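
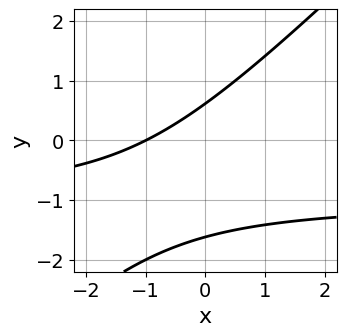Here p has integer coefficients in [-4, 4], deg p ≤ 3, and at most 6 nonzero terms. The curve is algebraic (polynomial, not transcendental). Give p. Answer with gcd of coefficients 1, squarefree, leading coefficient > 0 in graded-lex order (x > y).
deg p = 2. The shape is more complex than any degree-1 curve.
Reading off the gridlines: it crosses the x-axis at the gridline x = -1.
The integer polynomial consistent with all of this is the stated p.

x*y - y^2 + x - y + 1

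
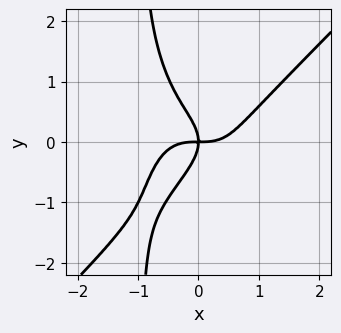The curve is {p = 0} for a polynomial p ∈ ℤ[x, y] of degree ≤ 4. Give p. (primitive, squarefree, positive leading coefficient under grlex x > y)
1. Degree: a generic line meets the curve in up to 4 points, so deg p = 4.
2. From the visible intercepts: it meets the x-axis at x = 0 (among the integer gridlines); it meets the y-axis at y = 0 (among the integer gridlines).
3. The integer polynomial consistent with all of this is the stated p.

x^4 - x*y^3 - y^3 - x*y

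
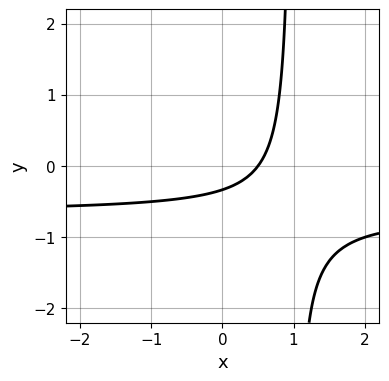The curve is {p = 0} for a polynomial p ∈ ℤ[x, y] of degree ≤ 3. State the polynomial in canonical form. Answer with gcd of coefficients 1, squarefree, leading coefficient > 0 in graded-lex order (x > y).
3*x*y + 2*x - 3*y - 1

1. deg p = 2. No degree-1 curve has this shape.
2. Putting this together gives p.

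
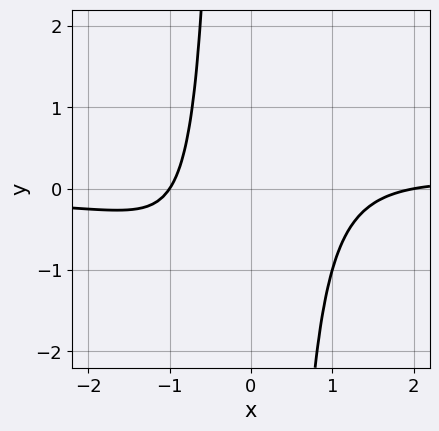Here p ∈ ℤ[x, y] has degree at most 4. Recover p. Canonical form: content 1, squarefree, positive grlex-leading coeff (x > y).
2*x^3*y - x^2 + x + 2

First, degree: the shape is more complex than any degree-3 curve, so deg p = 4.
Next, from the visible intercepts: it misses every integer gridline on the y-axis; the x-axis gridline crossings are at x ∈ {-1, 2}.
Finally, the integer polynomial consistent with all of this is the stated p.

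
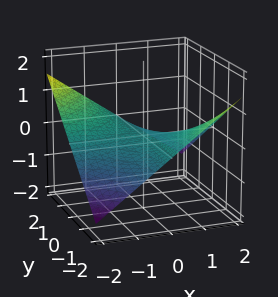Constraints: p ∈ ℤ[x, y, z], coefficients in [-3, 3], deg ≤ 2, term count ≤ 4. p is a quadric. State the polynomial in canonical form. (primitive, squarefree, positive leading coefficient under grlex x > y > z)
x*y + 3*z

First, degree: a saddle surface; a quadric, so deg p = 2.
Next, reading off the gridlines: the visible x-axis segment lies entirely on the surface; the visible y-axis segment lies entirely on the surface; it crosses the z-axis at the gridline z = 0.
Finally, together with the visible shape, these determine p as stated.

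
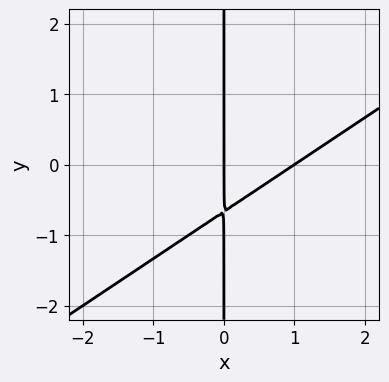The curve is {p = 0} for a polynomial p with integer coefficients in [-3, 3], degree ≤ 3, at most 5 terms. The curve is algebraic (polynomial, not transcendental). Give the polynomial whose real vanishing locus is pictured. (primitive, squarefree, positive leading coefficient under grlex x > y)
2*x^2 - 3*x*y - 2*x

First, degree: a generic line meets the curve in up to 2 points, so deg p = 2.
Next, reading off the gridlines: every point of the y-axis in the box is on the curve; the x-axis gridline crossings are at x ∈ {0, 1}.
Finally, fitting integer coefficients to these (and the overall shape) gives p.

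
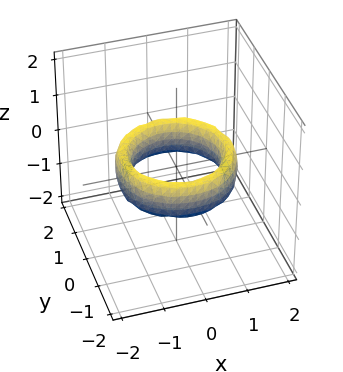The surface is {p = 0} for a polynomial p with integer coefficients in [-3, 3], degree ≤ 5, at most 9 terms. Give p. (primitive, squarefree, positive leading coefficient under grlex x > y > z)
The degree is 4 — no degree-3 surface has this shape.
Symmetry: the surface is invariant under rotation about z: p = q(x² + y², z).
Observable constraints: it misses every integer gridline on the z-axis; a circular section at z = 0 has radius exactly 1; the x-axis gridline crossings are at x ∈ {-1, 1}; the y-axis gridline crossings are at y ∈ {-1, 1}.
These observations pin down the coefficients.

x^4 + 2*x^2*y^2 + y^4 - 3*x^2 - 3*y^2 + z^2 + 2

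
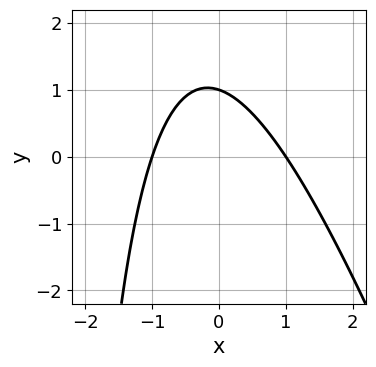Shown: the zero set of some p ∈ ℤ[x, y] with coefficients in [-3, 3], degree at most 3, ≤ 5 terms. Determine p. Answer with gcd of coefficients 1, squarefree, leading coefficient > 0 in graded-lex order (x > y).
The degree is 2 — no degree-1 curve has this shape.
From the visible intercepts: one y-axis crossing is at y = 1; among the integer gridlines, it crosses the x-axis at x ∈ {-1, 1}.
Matching integer coefficients to the picture gives p.

3*x^2 + x*y + 3*y - 3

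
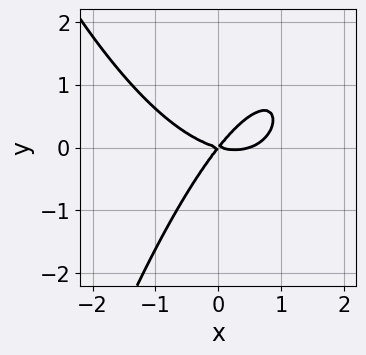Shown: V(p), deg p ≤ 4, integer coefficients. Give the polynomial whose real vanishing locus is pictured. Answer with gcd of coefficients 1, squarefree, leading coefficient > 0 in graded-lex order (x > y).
2*x^3 - x^2 - 3*x*y + 3*y^2

deg p = 3.
From the axis intercepts and sections: one y-axis crossing is at y = 0; it crosses the x-axis at the gridline x = 0.
Assembling these constraints gives the stated polynomial.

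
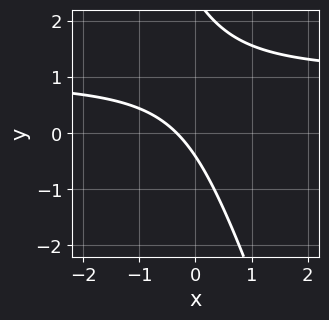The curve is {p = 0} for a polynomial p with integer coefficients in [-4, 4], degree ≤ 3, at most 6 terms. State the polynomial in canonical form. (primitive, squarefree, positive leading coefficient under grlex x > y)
(a) Degree: the shape is more complex than any degree-1 curve, so deg p = 2.
(b) Solving for integer coefficients yields p as stated.

3*x*y + y^2 - 3*x - 2*y - 1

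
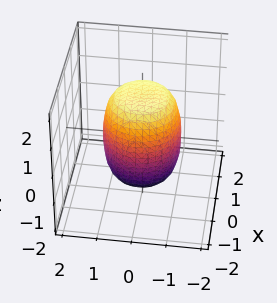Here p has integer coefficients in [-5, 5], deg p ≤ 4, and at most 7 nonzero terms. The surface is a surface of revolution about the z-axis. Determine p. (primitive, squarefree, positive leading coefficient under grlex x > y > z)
2*x^4 + 4*x^2*y^2 + 2*y^4 - x^2 - y^2 + z^2 - 2

1. Degree: a generic line meets the surface in up to 4 points, so deg p = 4.
2. Symmetries: rotational symmetry about the z-axis ⇒ p depends on x, y only through x² + y².
3. From the visible intercepts: a circular section at z = 0 has radius between 1 and 2.
4. Fitting integer coefficients to these (and the overall shape) gives p.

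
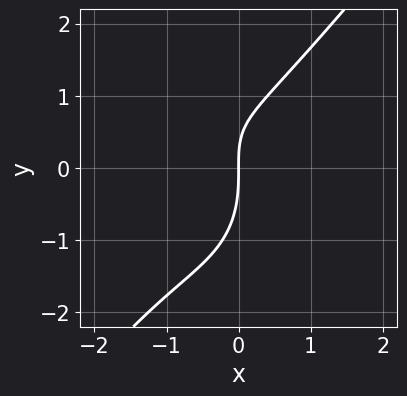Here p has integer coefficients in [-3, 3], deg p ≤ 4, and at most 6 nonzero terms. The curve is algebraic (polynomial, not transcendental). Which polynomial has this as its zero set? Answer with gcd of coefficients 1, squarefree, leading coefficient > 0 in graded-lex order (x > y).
The degree is 3 — no degree-2 curve has this shape.
Observable constraints: one x-axis crossing is at x = 0; it meets the y-axis at y = 0 (among the integer gridlines).
These observations pin down the coefficients.

2*x^3 - y^3 + 3*x^2 - 2*x*y + 3*x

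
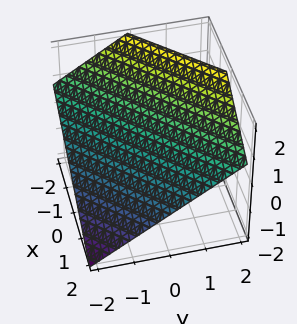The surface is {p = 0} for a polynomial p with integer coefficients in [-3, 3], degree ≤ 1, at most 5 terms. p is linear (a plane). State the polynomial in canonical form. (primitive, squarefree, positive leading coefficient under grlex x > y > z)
2*x - 2*y + 3*z - 2

1. The degree is 1 — every cross-section is a straight line — this is a plane.
2. Against the integer gridlines: one x-axis crossing is at x = 1; it meets the y-axis at y = -1 (among the integer gridlines).
3. The integer polynomial consistent with all of this is the stated p.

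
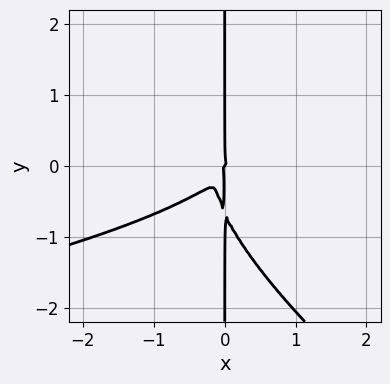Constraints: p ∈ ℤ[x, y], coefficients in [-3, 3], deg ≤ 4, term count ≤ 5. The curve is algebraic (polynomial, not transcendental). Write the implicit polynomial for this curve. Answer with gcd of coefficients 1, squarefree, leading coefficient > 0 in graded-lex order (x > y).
2*x^2*y^2 + 3*x*y^3 + 3*x^3 - 3*x^2*y + 2*x*y^2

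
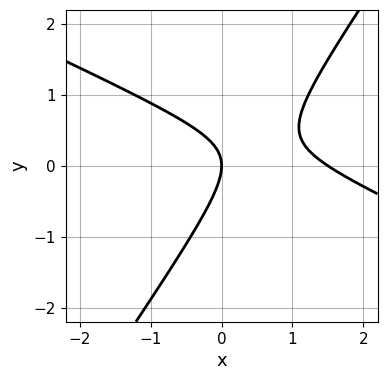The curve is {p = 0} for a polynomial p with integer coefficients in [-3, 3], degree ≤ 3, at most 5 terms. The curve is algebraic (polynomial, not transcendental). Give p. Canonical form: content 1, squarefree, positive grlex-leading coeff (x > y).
2*x^2 + 3*x*y - 3*y^2 - 3*x

(a) deg p = 2. A generic line meets the curve in up to 2 points.
(b) Against the integer gridlines: it crosses the x-axis at the gridline x = 0; one y-axis crossing is at y = 0.
(c) Solving for integer coefficients yields p as stated.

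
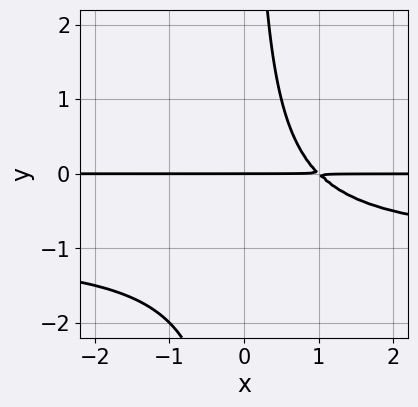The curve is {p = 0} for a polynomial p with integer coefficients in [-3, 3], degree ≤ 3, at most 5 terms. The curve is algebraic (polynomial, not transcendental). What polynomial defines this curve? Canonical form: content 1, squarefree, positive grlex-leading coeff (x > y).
First, deg p = 3. The shape is more complex than any degree-2 curve.
Then, reading off the gridlines: it meets the y-axis at y = 0 (among the integer gridlines); every point of the x-axis in the box is on the curve.
Finally, matching integer coefficients to the picture gives p.

x*y^2 + x*y - y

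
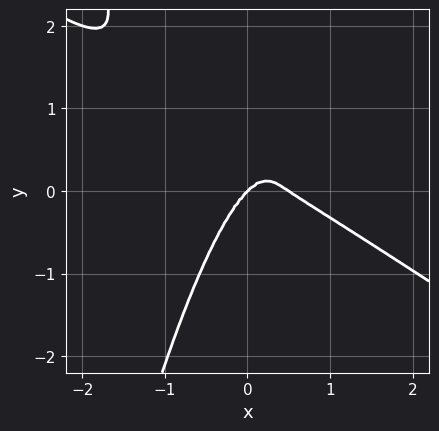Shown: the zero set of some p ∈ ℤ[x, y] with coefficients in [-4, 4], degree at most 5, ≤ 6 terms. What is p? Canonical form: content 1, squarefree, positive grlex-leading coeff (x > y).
2*x^4 + 3*x^3*y - x^3 + y^3

(a) deg p = 4. The shape is more complex than any degree-3 curve.
(b) Against the integer gridlines: it meets the x-axis at x = 0 (among the integer gridlines); it meets the y-axis at y = 0 (among the integer gridlines).
(c) Fitting integer coefficients to these (and the overall shape) gives p.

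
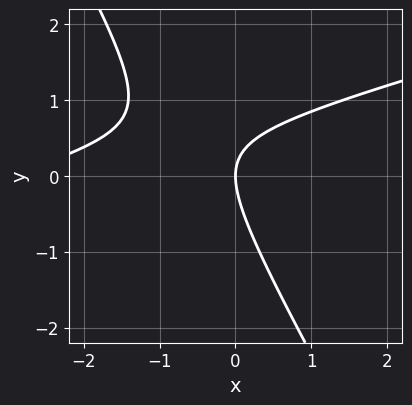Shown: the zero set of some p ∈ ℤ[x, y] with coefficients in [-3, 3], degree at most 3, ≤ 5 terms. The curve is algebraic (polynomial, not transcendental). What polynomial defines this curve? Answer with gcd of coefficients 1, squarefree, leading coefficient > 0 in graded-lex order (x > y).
1. The degree is 2 — the shape is more complex than any degree-1 curve.
2. Reading off the gridlines: one y-axis crossing is at y = 0; it crosses the x-axis at the gridline x = 0.
3. Together with the visible shape, these determine p as stated.

x^2 - 3*x*y - 2*y^2 + 3*x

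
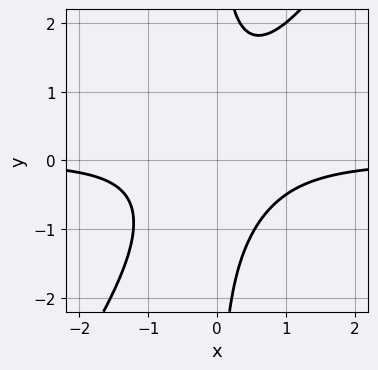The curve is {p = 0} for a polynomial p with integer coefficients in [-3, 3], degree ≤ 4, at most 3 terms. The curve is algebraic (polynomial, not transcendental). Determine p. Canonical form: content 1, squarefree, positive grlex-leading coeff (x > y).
3*x^2*y - 2*x*y^2 + 2

(a) Degree: the shape is more complex than any degree-2 curve, so deg p = 3.
(b) Observable constraints: the curve avoids every integer x-axis point in the box; it misses every integer gridline on the y-axis.
(c) Fitting integer coefficients to these (and the overall shape) gives p.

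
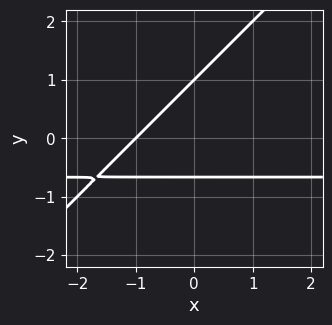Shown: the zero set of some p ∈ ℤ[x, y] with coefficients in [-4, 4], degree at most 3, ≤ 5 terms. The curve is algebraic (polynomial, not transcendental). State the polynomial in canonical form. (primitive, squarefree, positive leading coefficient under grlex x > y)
1. The degree is 2 — the shape is more complex than any degree-1 curve.
2. Checking where it meets the axes: one x-axis crossing is at x = -1; one y-axis crossing is at y = 1.
3. Together with the visible shape, these determine p as stated.

3*x*y - 3*y^2 + 2*x + y + 2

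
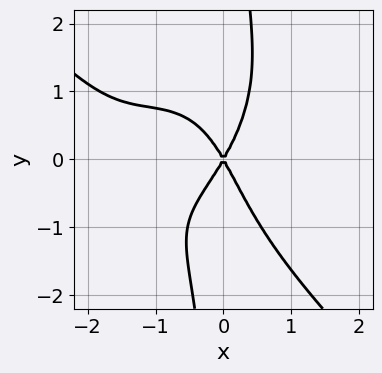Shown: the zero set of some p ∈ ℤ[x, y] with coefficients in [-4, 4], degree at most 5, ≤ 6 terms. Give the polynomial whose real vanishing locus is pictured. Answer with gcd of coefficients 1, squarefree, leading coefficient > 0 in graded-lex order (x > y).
The degree is 4 — no degree-3 curve has this shape.
Reading off the gridlines: one y-axis crossing is at y = 0; it meets the x-axis at x = 0 (among the integer gridlines).
Putting this together gives p.

x^4 + x*y^3 + 3*x^3 + 3*x^2 - y^2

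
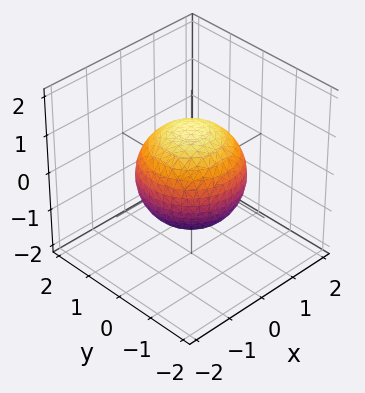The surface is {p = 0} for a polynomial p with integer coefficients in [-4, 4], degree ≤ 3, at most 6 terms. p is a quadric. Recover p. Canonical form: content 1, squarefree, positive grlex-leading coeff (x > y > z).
2*x^2 + 2*y^2 + 2*z^2 - 3

First, degree: a closed, bounded, convex surface; a quadric, so deg p = 2.
Next, symmetries: the z ↦ −z reflection is a symmetry, so z appears only in even powers; rotational symmetry about the z-axis ⇒ p depends on x, y only through x² + y².
Then, from the visible intercepts: a circular section at z = -1 has radius between 0 and 1.
Finally, putting this together gives p.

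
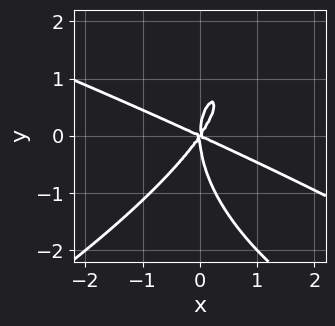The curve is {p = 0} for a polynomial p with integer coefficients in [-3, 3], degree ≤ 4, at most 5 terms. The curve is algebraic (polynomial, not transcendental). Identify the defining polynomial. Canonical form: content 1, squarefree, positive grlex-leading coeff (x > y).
(a) Degree: the shape is more complex than any degree-3 curve, so deg p = 4.
(b) Observable constraints: one y-axis crossing is at y = 0; it crosses the x-axis at the gridline x = 0.
(c) These observations pin down the coefficients.

y^4 + 2*x^3 + 3*x^2*y - 3*x*y^2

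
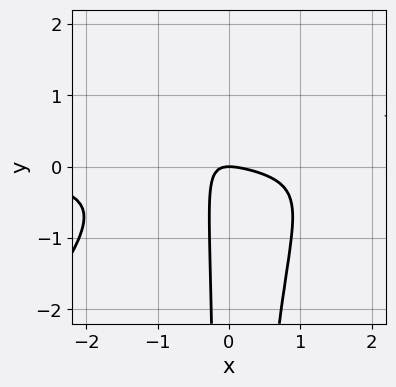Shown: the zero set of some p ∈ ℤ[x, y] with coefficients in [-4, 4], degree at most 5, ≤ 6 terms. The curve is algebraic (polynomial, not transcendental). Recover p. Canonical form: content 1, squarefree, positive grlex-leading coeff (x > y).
2*x^3*y - 2*x^2*y^2 - x^2 - 3*x*y - y

Degree: the shape is more complex than any degree-3 curve, so deg p = 4.
From the visible intercepts: it crosses the x-axis at the gridline x = 0; it meets the y-axis at y = 0 (among the integer gridlines).
The integer polynomial consistent with all of this is the stated p.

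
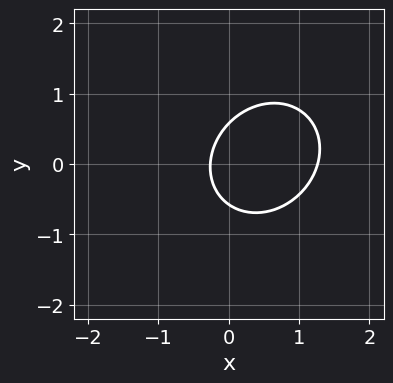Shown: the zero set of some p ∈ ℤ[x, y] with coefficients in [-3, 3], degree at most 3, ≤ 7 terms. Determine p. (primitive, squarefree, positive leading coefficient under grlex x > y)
3*x^2 - x*y + 3*y^2 - 3*x - 1

(a) The degree is 2 — no degree-1 curve has this shape.
(b) Putting this together gives p.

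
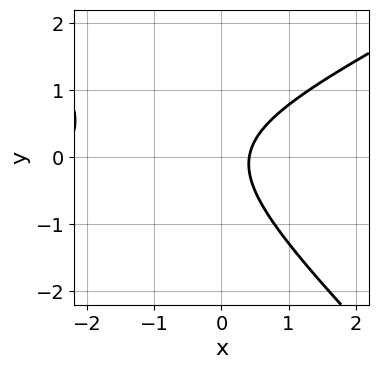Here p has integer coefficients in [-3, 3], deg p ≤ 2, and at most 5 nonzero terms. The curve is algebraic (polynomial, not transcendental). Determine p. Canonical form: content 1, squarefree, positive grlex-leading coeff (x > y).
First, deg p = 2. No degree-1 curve has this shape.
Next, from the visible intercepts: the curve avoids every integer y-axis point in the box.
Finally, the integer polynomial consistent with all of this is the stated p.

x^2 - x*y - 2*y^2 + 2*x - 1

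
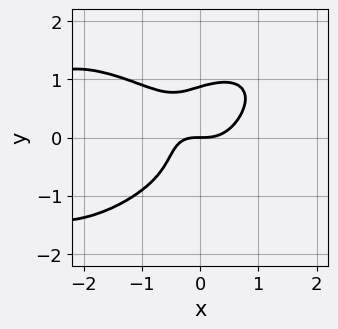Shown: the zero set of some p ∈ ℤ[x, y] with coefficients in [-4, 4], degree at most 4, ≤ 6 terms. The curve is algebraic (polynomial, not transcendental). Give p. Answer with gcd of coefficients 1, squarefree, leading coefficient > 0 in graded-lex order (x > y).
First, deg p = 4.
Next, checking where it meets the axes: it crosses the y-axis at the gridline y = 0; one x-axis crossing is at x = 0.
Finally, these observations pin down the coefficients.

x^4 + 3*y^4 + 3*x^3 - 2*x*y - 2*y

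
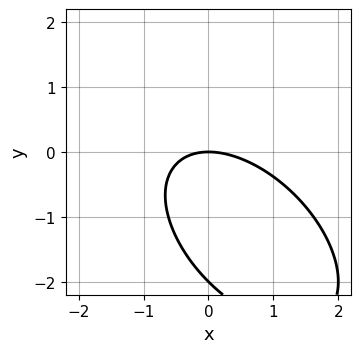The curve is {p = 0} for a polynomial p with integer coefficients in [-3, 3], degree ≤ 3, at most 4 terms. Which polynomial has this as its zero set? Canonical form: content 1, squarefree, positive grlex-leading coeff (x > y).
x^2 + x*y + y^2 + 2*y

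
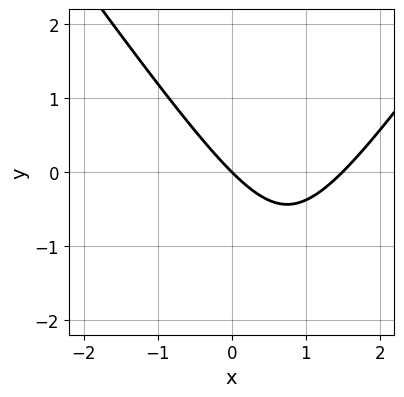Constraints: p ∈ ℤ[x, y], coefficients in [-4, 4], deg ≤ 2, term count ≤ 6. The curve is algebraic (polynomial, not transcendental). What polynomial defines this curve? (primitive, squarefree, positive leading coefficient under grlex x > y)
2*x^2 - y^2 - 3*x - 3*y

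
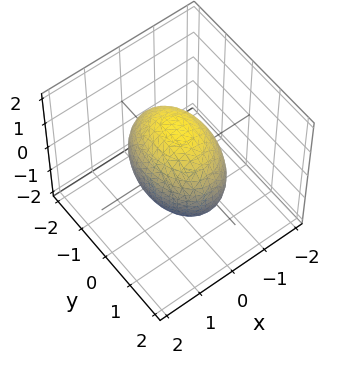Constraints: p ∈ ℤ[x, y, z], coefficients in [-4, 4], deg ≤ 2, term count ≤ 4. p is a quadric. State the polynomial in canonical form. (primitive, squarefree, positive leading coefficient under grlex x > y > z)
2*x^2 + y^2 + z^2 - 2

(a) deg p = 2. Bounded and convex; a quadric.
(b) Symmetries: the y ↦ −y reflection is a symmetry, so y appears only in even powers; it's symmetric under z → −z, forcing even powers of z; mirror symmetry x ↦ −x ⇒ only even powers of x.
(c) Reading off the gridlines: the x-axis gridline crossings are at x ∈ {-1, 1}.
(d) Together with the visible shape, these determine p as stated.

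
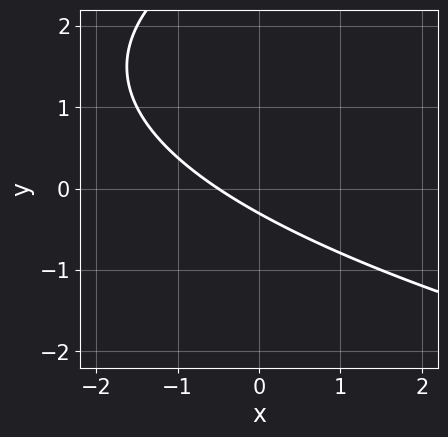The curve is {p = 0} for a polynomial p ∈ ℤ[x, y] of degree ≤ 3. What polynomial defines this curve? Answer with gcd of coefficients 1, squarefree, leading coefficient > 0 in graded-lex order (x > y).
y^2 - 2*x - 3*y - 1

First, deg p = 2. A generic line meets the curve in up to 2 points.
Finally, putting this together gives p.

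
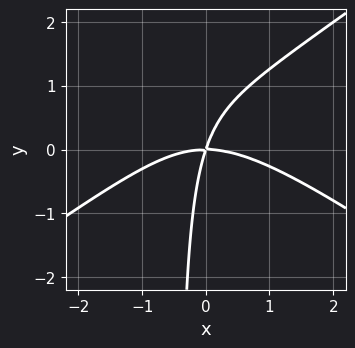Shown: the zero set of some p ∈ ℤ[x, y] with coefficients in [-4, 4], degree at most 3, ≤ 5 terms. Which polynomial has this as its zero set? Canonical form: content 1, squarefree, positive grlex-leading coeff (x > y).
The degree is 3 — the shape is more complex than any degree-2 curve.
Against the integer gridlines: it crosses the x-axis at the gridline x = 0; it crosses the y-axis at the gridline y = 0.
Matching integer coefficients to the picture gives p.

x^3 - 2*x*y^2 + 3*x*y - y^2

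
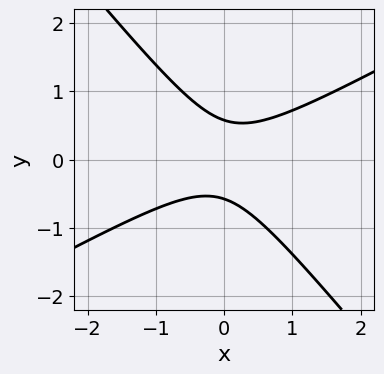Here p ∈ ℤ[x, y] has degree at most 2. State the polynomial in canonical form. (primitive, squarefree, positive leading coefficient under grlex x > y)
2*x^2 - 2*x*y - 3*y^2 + 1

(a) Degree: no degree-1 curve has this shape, so deg p = 2.
(b) Reading off the gridlines: no x-intercept at any integer in the box.
(c) Solving for integer coefficients yields p as stated.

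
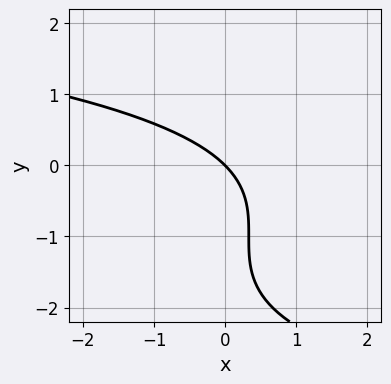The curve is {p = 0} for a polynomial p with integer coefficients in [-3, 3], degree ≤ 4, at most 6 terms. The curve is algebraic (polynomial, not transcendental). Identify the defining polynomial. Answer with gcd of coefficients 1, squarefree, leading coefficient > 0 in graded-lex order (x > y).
y^3 + 3*y^2 + 3*x + 3*y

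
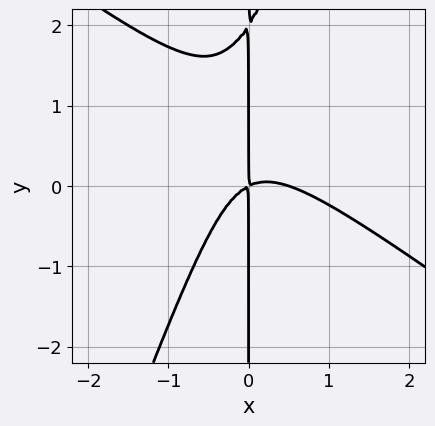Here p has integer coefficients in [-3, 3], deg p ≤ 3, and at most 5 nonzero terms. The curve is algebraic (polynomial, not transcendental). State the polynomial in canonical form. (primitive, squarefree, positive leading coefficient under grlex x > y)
2*x^3 + 2*x^2*y - x*y^2 - x^2 + 2*x*y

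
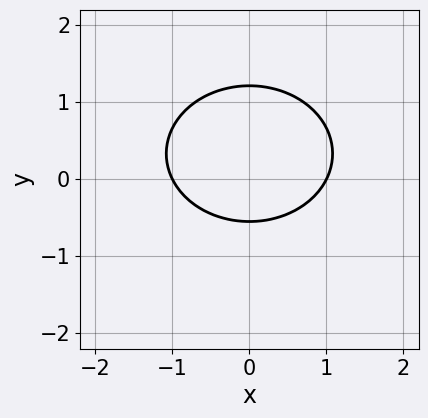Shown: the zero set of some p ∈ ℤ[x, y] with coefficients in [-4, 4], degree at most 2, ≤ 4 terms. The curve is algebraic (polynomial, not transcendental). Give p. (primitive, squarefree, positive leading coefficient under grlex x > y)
2*x^2 + 3*y^2 - 2*y - 2

1. Degree: the shape is more complex than any degree-1 curve, so deg p = 2.
2. Symmetries: the x ↦ −x reflection is a symmetry, so x appears only in even powers.
3. From the axis intercepts and sections: the x-axis gridline crossings are at x ∈ {-1, 1}.
4. Assembling these constraints gives the stated polynomial.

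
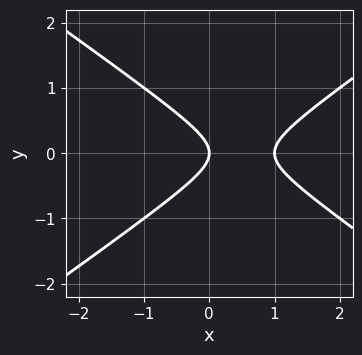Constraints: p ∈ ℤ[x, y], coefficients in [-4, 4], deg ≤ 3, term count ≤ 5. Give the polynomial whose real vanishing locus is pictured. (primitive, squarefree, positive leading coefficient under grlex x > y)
First, degree: a generic line meets the curve in up to 2 points, so deg p = 2.
Next, symmetries: the y ↦ −y reflection is a symmetry, so y appears only in even powers.
Then, reading off the gridlines: the x-axis gridline crossings are at x ∈ {0, 1}; it meets the y-axis at y = 0 (among the integer gridlines).
Finally, matching integer coefficients to the picture gives p.

x^2 - 2*y^2 - x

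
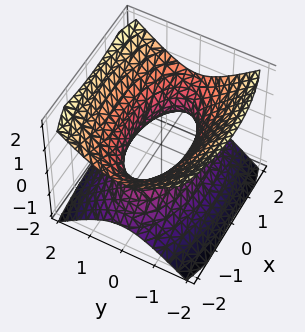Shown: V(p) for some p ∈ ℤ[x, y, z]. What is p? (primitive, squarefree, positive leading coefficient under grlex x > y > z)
1. Degree: an hourglass — one-sheet hyperboloid; a quadric, so deg p = 2.
2. Symmetries: it's symmetric under y → −y, forcing even powers of y; mirror symmetry z ↦ −z ⇒ only even powers of z; the x ↦ −x reflection is a symmetry, so x appears only in even powers.
3. Observable constraints: it misses every integer gridline on the z-axis.
4. The integer polynomial consistent with all of this is the stated p.

x^2 + 3*y^2 - 3*z^2 - 2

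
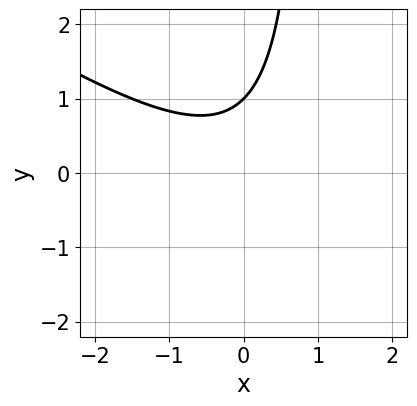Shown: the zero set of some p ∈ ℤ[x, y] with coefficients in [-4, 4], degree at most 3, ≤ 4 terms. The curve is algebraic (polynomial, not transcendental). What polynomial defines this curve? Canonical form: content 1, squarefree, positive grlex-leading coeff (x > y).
1. deg p = 2. The shape is more complex than any degree-1 curve.
2. Reading off the gridlines: one y-axis crossing is at y = 1; no x-intercept at any integer in the box.
3. Assembling these constraints gives the stated polynomial.

2*x^2 + 3*x*y - 3*y + 3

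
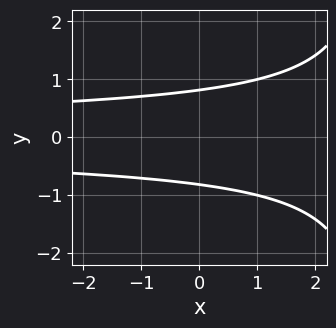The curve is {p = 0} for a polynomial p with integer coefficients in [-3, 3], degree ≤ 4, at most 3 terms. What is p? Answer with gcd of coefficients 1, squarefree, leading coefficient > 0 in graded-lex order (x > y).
deg p = 3.
Symmetries: the y ↦ −y reflection is a symmetry, so y appears only in even powers.
From the visible intercepts: it misses every integer gridline on the x-axis.
These observations pin down the coefficients.

x*y^2 - 3*y^2 + 2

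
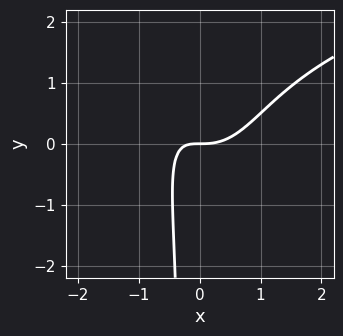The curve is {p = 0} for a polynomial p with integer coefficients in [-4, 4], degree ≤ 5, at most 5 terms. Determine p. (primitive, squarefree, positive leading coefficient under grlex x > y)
2*x^2*y^2 - 3*x^3 + 3*x*y + 2*y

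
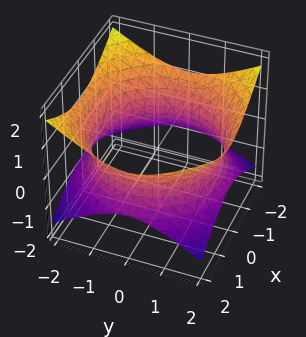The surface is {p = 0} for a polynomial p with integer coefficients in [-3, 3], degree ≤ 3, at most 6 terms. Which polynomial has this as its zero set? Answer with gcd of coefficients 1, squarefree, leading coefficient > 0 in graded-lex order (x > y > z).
x^2 + y^2 - 2*z^2 - 3

(a) The degree is 2 — a generic line meets the surface in up to 2 points.
(b) Symmetry: the z-axis is an axis of rotation, so x and y enter only as x² + y².
(c) Observable constraints: a circular section at z = 0 has radius between 1 and 2; the surface avoids every integer z-axis point in the box.
(d) Assembling these constraints gives the stated polynomial.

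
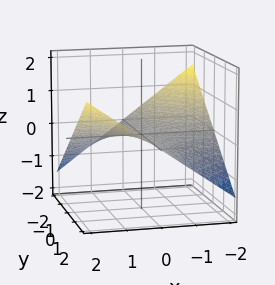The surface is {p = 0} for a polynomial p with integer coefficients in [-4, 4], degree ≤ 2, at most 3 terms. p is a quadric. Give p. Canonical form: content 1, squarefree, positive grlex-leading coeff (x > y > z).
x*y - 3*z

(a) The degree is 2 — a saddle surface; a quadric.
(b) Against the integer gridlines: every point of the y-axis in the box is on the surface; the visible x-axis segment lies entirely on the surface; it meets the z-axis at z = 0 (among the integer gridlines).
(c) Fitting integer coefficients to these (and the overall shape) gives p.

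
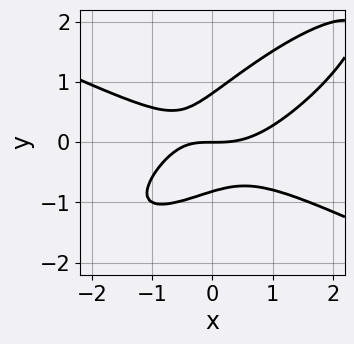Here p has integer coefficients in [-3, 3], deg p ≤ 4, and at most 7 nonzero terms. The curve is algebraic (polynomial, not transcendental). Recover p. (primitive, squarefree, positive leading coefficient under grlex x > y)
1. The degree is 3 — the shape is more complex than any degree-2 curve.
2. From the visible intercepts: one x-axis crossing is at x = 0; it crosses the y-axis at the gridline y = 0.
3. Solving for integer coefficients yields p as stated.

x^3 - 3*x*y^2 + 3*y^3 - x*y - 2*y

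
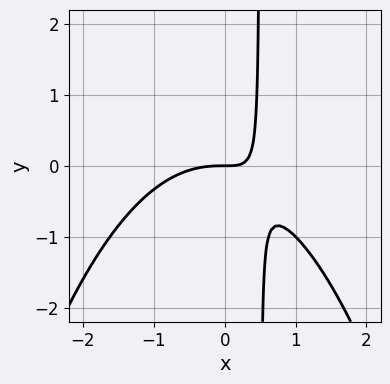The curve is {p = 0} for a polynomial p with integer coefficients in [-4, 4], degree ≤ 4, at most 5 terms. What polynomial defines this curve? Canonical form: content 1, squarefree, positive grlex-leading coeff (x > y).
x^3 + 2*x*y - y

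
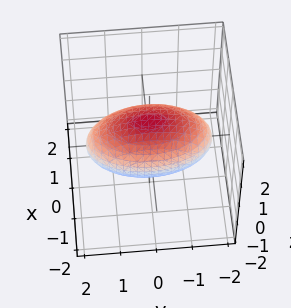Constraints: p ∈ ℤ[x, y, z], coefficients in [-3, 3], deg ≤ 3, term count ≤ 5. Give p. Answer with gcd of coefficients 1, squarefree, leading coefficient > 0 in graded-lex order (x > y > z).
3*x^2 + y^2 + 3*z^2 - 3

First, the degree is 2 — a closed, bounded, convex surface; a quadric.
Next, symmetries: the x ↦ −x reflection is a symmetry, so x appears only in even powers; the y ↦ −y reflection is a symmetry, so y appears only in even powers; it's symmetric under z → −z, forcing even powers of z.
Next, observable constraints: among the integer gridlines, it crosses the x-axis at x ∈ {-1, 1}; the z-axis gridline crossings are at z ∈ {-1, 1}.
Finally, matching integer coefficients to the picture gives p.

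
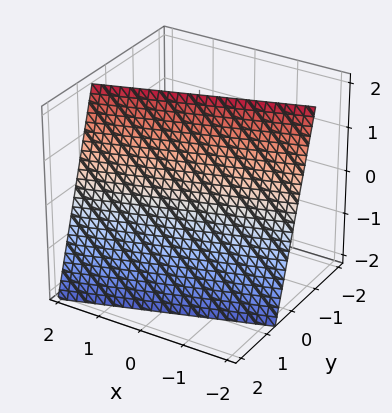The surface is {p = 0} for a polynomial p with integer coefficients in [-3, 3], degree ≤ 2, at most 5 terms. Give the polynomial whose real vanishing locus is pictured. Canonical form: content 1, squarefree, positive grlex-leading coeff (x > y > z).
x - 3*y - z + 2

First, degree: the surface is flat (a plane), so deg p = 1.
Next, against the integer gridlines: one x-axis crossing is at x = -2; one z-axis crossing is at z = 2.
Finally, assembling these constraints gives the stated polynomial.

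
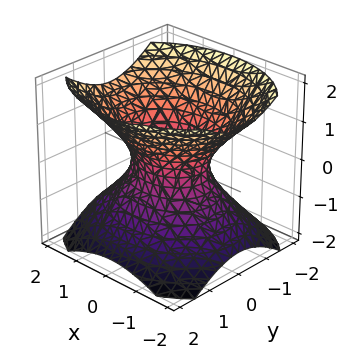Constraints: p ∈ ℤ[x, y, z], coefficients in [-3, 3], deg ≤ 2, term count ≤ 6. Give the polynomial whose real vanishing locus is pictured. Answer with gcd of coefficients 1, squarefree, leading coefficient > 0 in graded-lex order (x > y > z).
2*x^2 + 3*y^2 - 3*z^2 - 2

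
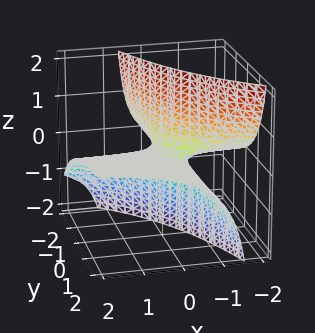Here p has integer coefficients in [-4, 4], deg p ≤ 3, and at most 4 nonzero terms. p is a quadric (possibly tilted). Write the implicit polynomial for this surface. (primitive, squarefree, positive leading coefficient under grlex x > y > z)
x*y - 3*x*z - 2*y*z - 2*z

1. deg p = 2. No degree-1 surface has this shape.
2. Against the integer gridlines: it crosses the z-axis at the gridline z = 0; every point of the x-axis in the box is on the surface; every point of the y-axis in the box is on the surface.
3. Fitting integer coefficients to these (and the overall shape) gives p.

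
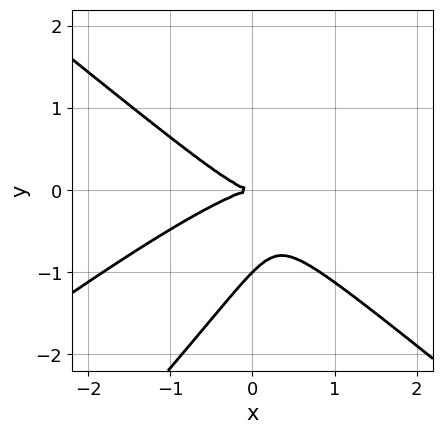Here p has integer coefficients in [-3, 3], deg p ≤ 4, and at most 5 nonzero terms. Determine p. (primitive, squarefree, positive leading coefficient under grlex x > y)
First, deg p = 3.
Next, checking where it meets the axes: it crosses the x-axis at the gridline x = 0; the y-axis gridline crossings are at y ∈ {-1, 0}.
Finally, the integer polynomial consistent with all of this is the stated p.

2*x^3 - 2*x^2*y - 3*x*y^2 + 3*y^3 + 3*y^2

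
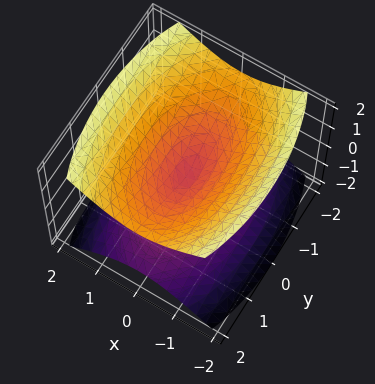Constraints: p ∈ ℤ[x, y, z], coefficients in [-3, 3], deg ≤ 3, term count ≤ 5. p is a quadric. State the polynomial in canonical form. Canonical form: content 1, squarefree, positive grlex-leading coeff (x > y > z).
3*x^2 + y^2 - 3*z^2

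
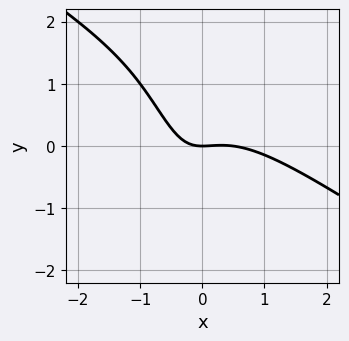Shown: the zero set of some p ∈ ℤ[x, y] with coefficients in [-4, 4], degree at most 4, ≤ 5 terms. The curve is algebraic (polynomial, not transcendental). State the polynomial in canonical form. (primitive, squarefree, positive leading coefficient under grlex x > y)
2*x^3 + 3*x^2*y - x^2 + 2*x*y + 2*y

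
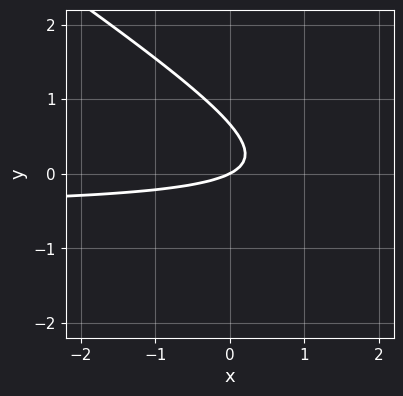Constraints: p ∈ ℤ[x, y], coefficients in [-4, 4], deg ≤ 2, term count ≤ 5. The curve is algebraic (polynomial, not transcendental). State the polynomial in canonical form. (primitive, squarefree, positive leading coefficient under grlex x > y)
2*x*y + 3*y^2 + x - 2*y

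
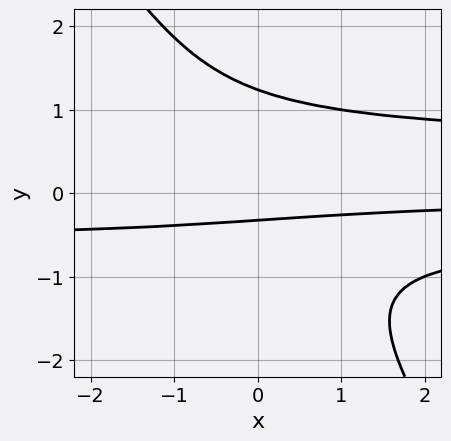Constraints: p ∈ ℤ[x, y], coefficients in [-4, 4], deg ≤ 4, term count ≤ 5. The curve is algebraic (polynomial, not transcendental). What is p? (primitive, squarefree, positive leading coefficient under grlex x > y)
3*x*y^3 + 2*y^4 - x*y - 3*y - 1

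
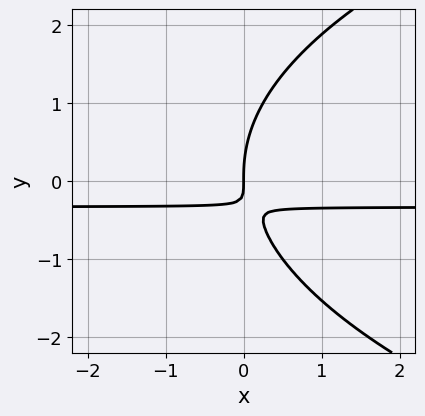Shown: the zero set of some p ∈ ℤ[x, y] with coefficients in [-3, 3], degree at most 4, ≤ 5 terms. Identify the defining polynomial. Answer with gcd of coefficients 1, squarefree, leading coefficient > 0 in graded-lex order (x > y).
y^3 - 3*x*y - x

Degree: a generic line meets the curve in up to 3 points, so deg p = 3.
From the visible intercepts: one y-axis crossing is at y = 0; it meets the x-axis at x = 0 (among the integer gridlines).
These observations pin down the coefficients.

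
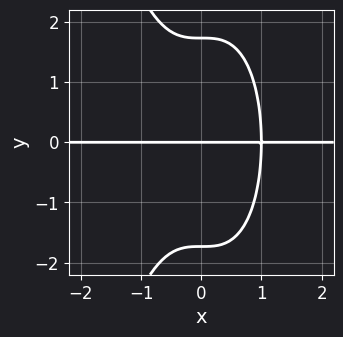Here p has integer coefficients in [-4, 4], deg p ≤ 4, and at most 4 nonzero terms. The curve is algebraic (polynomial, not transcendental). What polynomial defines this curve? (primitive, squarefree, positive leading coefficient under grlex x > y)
deg p = 4. The shape is more complex than any degree-3 curve.
Checking where it meets the axes: it meets the y-axis at y = 0 (among the integer gridlines); every point of the x-axis in the box is on the curve.
Putting this together gives p.

3*x^3*y + y^3 - 3*y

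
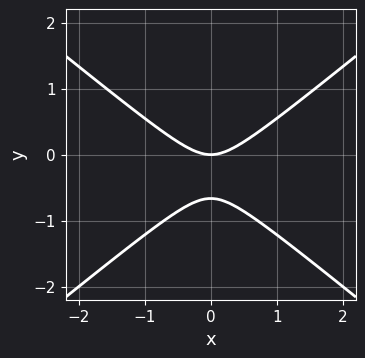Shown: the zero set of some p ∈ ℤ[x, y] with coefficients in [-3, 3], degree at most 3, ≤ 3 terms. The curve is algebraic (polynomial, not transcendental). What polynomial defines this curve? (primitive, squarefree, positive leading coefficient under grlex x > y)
2*x^2 - 3*y^2 - 2*y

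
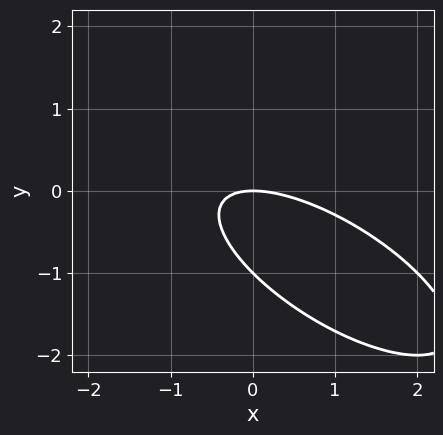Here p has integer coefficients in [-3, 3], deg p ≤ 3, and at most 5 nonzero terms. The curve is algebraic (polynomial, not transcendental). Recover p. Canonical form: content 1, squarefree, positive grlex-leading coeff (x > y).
x^2 + 2*x*y + 2*y^2 + 2*y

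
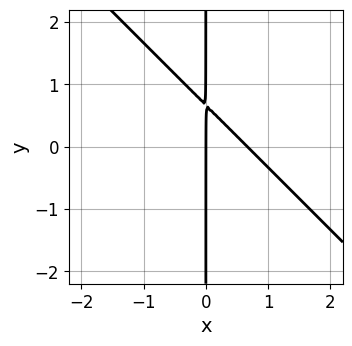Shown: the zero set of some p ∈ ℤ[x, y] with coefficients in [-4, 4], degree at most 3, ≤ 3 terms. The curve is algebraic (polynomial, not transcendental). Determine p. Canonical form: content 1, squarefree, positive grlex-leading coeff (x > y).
3*x^2 + 3*x*y - 2*x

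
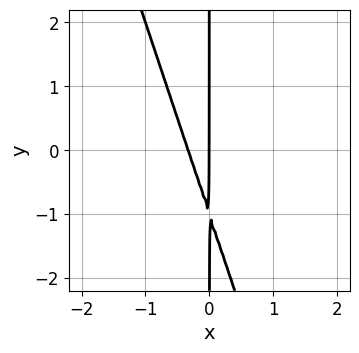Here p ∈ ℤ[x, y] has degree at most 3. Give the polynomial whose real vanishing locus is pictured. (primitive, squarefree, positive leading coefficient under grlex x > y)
1. The degree is 2 — the shape is more complex than any degree-1 curve.
2. Against the integer gridlines: every point of the y-axis in the box is on the curve; it crosses the x-axis at the gridline x = 0.
3. Assembling these constraints gives the stated polynomial.

3*x^2 + x*y + x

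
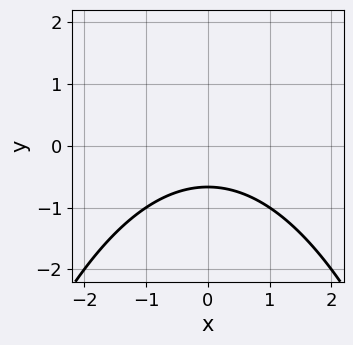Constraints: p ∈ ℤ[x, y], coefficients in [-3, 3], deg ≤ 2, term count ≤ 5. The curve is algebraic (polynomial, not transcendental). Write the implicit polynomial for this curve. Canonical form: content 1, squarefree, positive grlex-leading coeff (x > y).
The degree is 2 — a generic line meets the curve in up to 2 points.
Symmetries: it's symmetric under x → −x, forcing even powers of x.
From the axis intercepts and sections: the curve avoids every integer x-axis point in the box.
Matching integer coefficients to the picture gives p.

x^2 + 3*y + 2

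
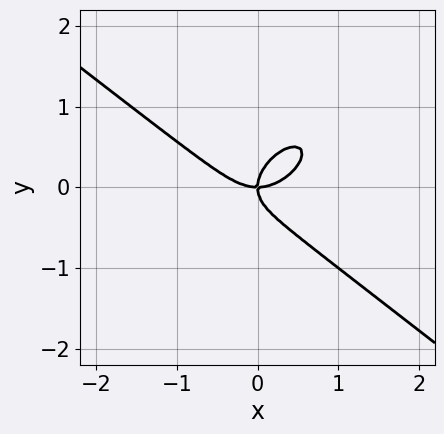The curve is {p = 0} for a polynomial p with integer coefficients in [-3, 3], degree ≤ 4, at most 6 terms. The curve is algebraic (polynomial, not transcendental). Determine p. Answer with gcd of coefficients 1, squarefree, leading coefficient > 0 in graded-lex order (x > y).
(a) The degree is 3 — no degree-2 curve has this shape.
(b) From the visible intercepts: one y-axis crossing is at y = 0; one x-axis crossing is at x = 0.
(c) Solving for integer coefficients yields p as stated.

2*x^3 - x*y^2 + 3*y^3 - 2*x*y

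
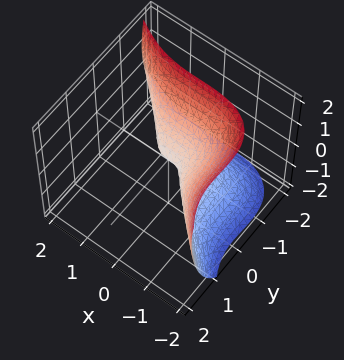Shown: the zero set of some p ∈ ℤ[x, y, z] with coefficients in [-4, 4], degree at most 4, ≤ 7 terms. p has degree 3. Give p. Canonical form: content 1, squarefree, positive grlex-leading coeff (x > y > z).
2*x^3 + 3*y^3 - 2*y^2*z + 3*z^2 + y

First, the degree is 3 — the shape is more complex than any degree-2 surface.
Next, from the visible intercepts: it crosses the z-axis at the gridline z = 0; it meets the y-axis at y = 0 (among the integer gridlines).
Finally, matching integer coefficients to the picture gives p.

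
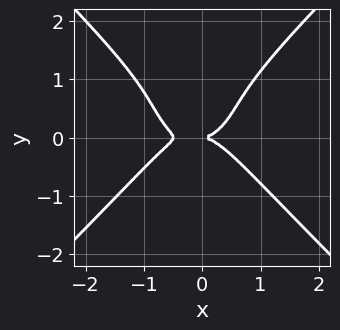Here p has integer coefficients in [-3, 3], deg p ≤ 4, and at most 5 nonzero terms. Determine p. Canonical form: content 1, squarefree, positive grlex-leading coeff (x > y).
2*x^4 - 2*y^4 + x^3 + 2*y^3 - 2*y^2

(a) deg p = 4. The shape is more complex than any degree-3 curve.
(b) Against the integer gridlines: one x-axis crossing is at x = 0; it meets the y-axis at y = 0 (among the integer gridlines).
(c) Solving for integer coefficients yields p as stated.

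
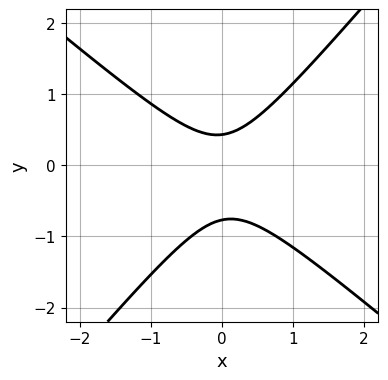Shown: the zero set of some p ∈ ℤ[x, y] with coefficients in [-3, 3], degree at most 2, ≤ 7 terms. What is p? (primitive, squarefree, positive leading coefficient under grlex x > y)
3*x^2 + x*y - 3*y^2 - y + 1

First, deg p = 2. A generic line meets the curve in up to 2 points.
Next, checking where it meets the axes: it misses every integer gridline on the x-axis.
Finally, assembling these constraints gives the stated polynomial.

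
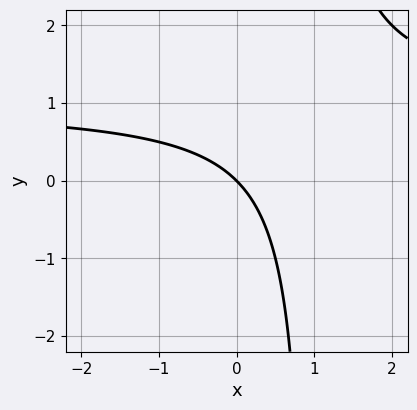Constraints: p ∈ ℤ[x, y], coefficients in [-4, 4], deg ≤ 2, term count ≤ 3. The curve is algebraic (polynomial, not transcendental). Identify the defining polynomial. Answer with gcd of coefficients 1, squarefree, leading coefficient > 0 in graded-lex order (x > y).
x*y - x - y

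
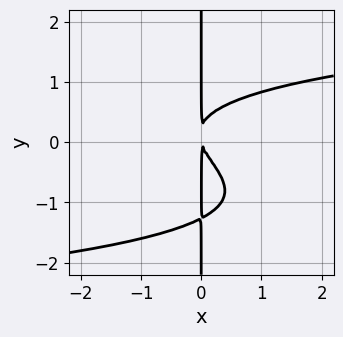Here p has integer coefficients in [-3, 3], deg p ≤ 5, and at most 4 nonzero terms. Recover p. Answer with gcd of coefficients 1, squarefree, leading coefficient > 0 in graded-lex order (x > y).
3*x*y^3 + 3*x*y^2 - 3*x^2 - x*y

deg p = 4. No degree-3 curve has this shape.
Checking where it meets the axes: the visible y-axis segment lies entirely on the curve.
Solving for integer coefficients yields p as stated.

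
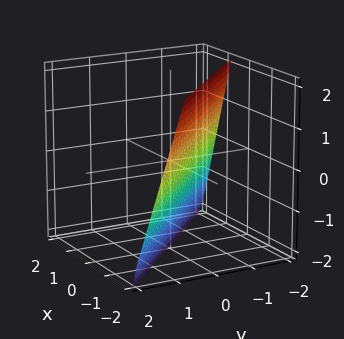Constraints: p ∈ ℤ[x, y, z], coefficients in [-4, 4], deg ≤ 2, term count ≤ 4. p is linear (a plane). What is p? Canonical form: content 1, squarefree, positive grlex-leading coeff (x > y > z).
3*x + 3*y + z + 2

Degree: every cross-section is a straight line — this is a plane, so deg p = 1.
Against the integer gridlines: it meets the z-axis at z = -2 (among the integer gridlines).
Matching integer coefficients to the picture gives p.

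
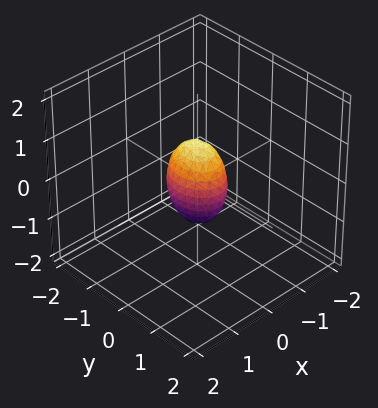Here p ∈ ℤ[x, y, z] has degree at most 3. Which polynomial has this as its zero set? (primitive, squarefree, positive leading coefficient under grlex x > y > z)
3*x^2 + 2*y^2 + z^2 - 1

First, deg p = 2. A closed, bounded, convex surface; a quadric.
Next, symmetries: mirror symmetry y ↦ −y ⇒ only even powers of y; the x ↦ −x reflection is a symmetry, so x appears only in even powers; mirror symmetry z ↦ −z ⇒ only even powers of z.
Next, checking where it meets the axes: the z-axis gridline crossings are at z ∈ {-1, 1}.
Finally, matching integer coefficients to the picture gives p.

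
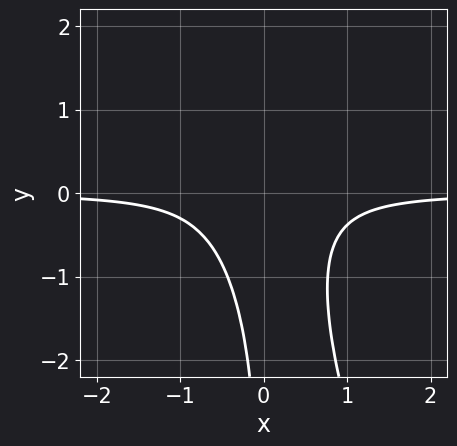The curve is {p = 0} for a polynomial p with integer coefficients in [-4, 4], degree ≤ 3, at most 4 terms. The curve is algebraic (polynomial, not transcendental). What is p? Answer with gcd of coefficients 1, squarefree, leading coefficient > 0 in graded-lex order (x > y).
3*x^2*y + x*y^2 + 1

1. deg p = 3. The shape is more complex than any degree-2 curve.
2. From the axis intercepts and sections: the curve avoids every integer y-axis point in the box; it misses every integer gridline on the x-axis.
3. Together with the visible shape, these determine p as stated.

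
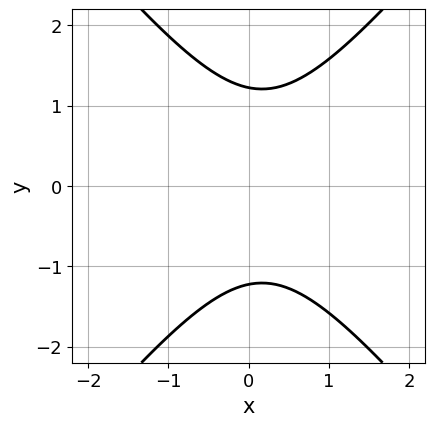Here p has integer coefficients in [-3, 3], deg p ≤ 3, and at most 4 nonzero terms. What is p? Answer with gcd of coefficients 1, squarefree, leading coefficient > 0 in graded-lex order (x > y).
3*x^2 - 2*y^2 - x + 3

First, degree: a generic line meets the curve in up to 2 points, so deg p = 2.
Then, symmetries: mirror symmetry y ↦ −y ⇒ only even powers of y.
Then, against the integer gridlines: the curve avoids every integer x-axis point in the box.
Finally, putting this together gives p.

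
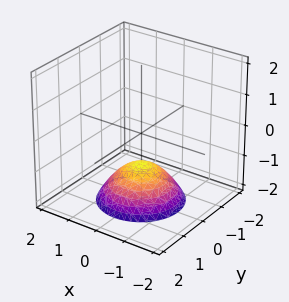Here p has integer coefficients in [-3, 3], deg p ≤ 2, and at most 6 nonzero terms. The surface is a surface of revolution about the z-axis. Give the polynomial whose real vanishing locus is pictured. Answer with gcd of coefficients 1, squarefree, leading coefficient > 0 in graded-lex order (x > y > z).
Degree: no degree-1 surface has this shape, so deg p = 2.
Symmetry: every cross-section ⟂ z is a circle, so x, y appear only via x² + y².
Reading off the gridlines: a circular section at z = -2 has radius between 1 and 2; no y-intercept at any integer in the box; no x-intercept at any integer in the box; it crosses the z-axis at the gridline z = -1.
Solving for integer coefficients yields p as stated.

2*x^2 + 2*y^2 + 3*z + 3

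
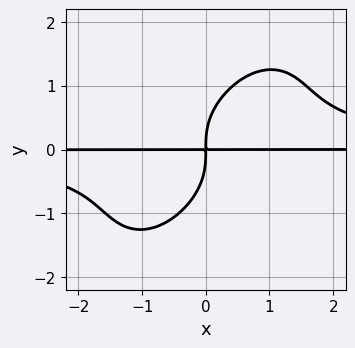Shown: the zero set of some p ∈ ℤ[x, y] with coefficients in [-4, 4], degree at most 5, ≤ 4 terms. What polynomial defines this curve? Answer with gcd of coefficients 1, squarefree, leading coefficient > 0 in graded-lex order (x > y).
3*x^2*y^2 - 3*x*y^3 + 2*y^4 - 3*x*y

First, the degree is 4 — the shape is more complex than any degree-3 curve.
Next, reading off the gridlines: every point of the x-axis in the box is on the curve.
Finally, these observations pin down the coefficients.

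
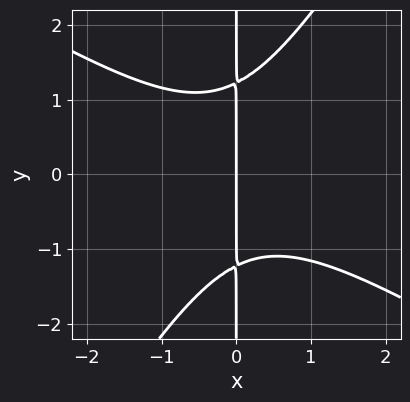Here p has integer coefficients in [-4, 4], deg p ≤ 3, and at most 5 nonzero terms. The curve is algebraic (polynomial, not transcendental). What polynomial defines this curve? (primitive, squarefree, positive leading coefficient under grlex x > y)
(a) Degree: no degree-2 curve has this shape, so deg p = 3.
(b) From the visible intercepts: one x-axis crossing is at x = 0; the visible y-axis segment lies entirely on the curve.
(c) Putting this together gives p.

2*x^3 + 2*x^2*y - 2*x*y^2 + 3*x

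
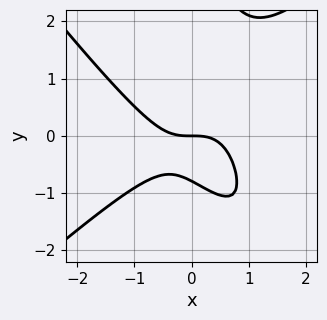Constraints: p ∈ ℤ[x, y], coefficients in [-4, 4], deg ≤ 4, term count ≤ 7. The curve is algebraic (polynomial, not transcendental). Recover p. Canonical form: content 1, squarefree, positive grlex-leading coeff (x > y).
3*x^3 - 3*x*y^2 - y^3 + 3*y^2 + 3*y

deg p = 3.
Reading off the gridlines: it meets the x-axis at x = 0 (among the integer gridlines); it crosses the y-axis at the gridline y = 0.
Solving for integer coefficients yields p as stated.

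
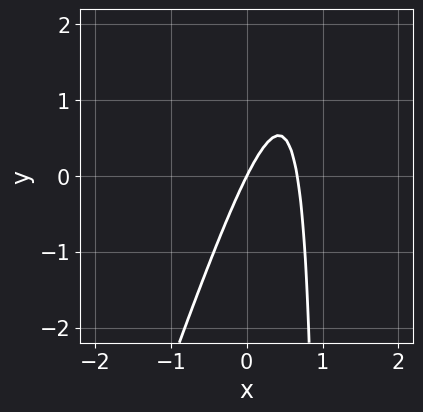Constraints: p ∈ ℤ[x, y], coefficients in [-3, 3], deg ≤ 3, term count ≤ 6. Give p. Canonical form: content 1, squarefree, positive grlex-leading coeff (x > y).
3*x^2 - x*y - 2*x + y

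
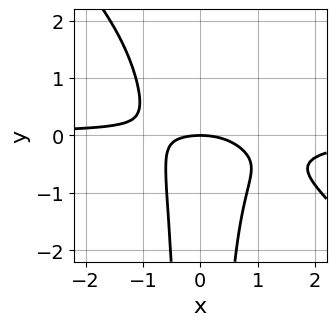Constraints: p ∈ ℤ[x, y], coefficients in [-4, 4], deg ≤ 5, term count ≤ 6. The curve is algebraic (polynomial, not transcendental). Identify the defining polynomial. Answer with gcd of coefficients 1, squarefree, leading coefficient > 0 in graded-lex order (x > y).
3*x^3*y + 3*x^2*y^2 - 3*x^2*y + x^2 + 3*y

Degree: a generic line meets the curve in up to 4 points, so deg p = 4.
From the axis intercepts and sections: one y-axis crossing is at y = 0; one x-axis crossing is at x = 0.
Fitting integer coefficients to these (and the overall shape) gives p.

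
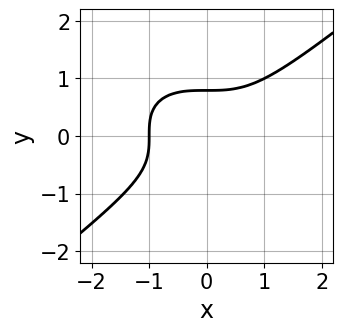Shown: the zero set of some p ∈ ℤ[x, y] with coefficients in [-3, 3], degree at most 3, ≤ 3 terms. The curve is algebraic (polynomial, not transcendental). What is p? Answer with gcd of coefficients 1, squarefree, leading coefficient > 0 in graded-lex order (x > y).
1. Degree: no degree-2 curve has this shape, so deg p = 3.
2. Reading off the gridlines: one x-axis crossing is at x = -1.
3. Putting this together gives p.

x^3 - 2*y^3 + 1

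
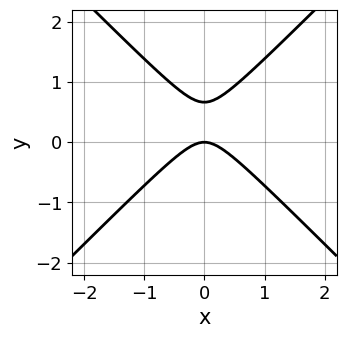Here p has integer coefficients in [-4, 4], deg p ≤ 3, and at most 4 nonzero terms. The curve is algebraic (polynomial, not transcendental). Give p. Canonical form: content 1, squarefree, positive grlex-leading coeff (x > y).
Degree: no degree-1 curve has this shape, so deg p = 2.
Symmetries: the x ↦ −x reflection is a symmetry, so x appears only in even powers.
From the visible intercepts: one y-axis crossing is at y = 0; it meets the x-axis at x = 0 (among the integer gridlines).
Solving for integer coefficients yields p as stated.

3*x^2 - 3*y^2 + 2*y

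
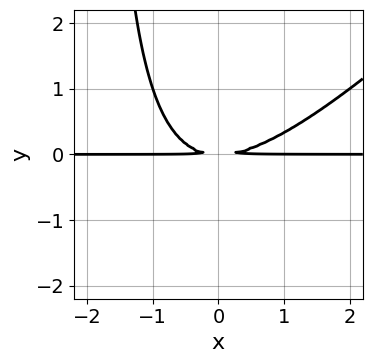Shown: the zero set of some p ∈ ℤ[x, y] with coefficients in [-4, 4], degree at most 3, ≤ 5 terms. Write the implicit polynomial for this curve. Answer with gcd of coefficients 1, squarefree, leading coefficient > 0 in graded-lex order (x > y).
x^2*y - x*y^2 - 2*y^2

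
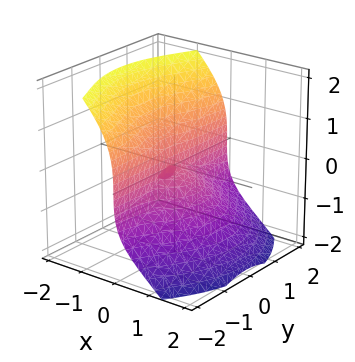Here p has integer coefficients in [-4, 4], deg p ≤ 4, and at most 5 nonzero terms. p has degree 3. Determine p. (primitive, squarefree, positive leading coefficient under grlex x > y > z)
3*x^3 + 3*x*y^2 + 2*z^3 + 2*x*z

(a) I count 2 distinct pieces. Treating them together as one polynomial.
(b) Degree: no degree-2 surface has this shape, so deg p = 3.
(c) Observable constraints: it meets the x-axis at x = 0 (among the integer gridlines); the visible y-axis segment lies entirely on the surface.
(d) These observations pin down the coefficients.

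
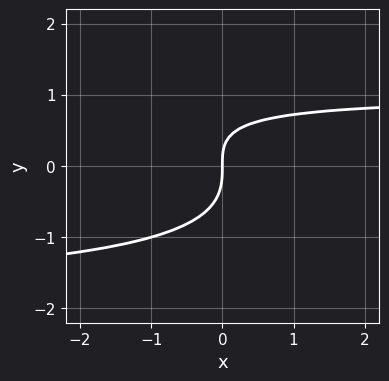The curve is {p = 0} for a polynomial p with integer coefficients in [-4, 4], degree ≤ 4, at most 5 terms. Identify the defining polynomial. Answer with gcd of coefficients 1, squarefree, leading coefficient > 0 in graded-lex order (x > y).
(a) deg p = 3. No degree-2 curve has this shape.
(b) Observable constraints: it meets the x-axis at x = 0 (among the integer gridlines); it meets the y-axis at y = 0 (among the integer gridlines).
(c) Fitting integer coefficients to these (and the overall shape) gives p.

x*y^2 + 2*y^3 + x*y - 2*x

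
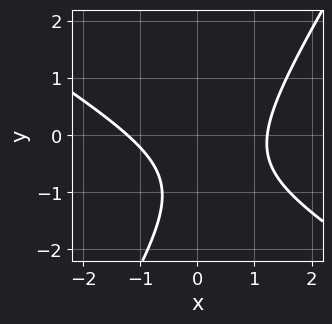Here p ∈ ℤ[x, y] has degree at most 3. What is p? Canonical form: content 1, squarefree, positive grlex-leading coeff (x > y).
2*x^2 + 2*x*y - 2*y^2 - 3*y - 3

1. The degree is 2 — a generic line meets the curve in up to 2 points.
2. From the visible intercepts: the curve avoids every integer y-axis point in the box.
3. Solving for integer coefficients yields p as stated.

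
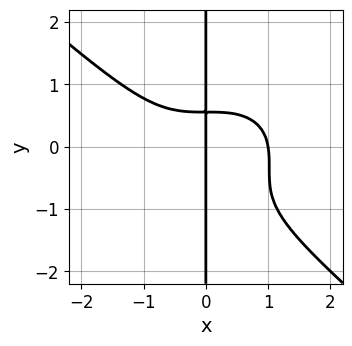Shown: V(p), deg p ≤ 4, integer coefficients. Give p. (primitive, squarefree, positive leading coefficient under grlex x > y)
First, degree: the shape is more complex than any degree-3 curve, so deg p = 4.
Next, observable constraints: the x-axis gridline crossings are at x ∈ {0, 1}; the visible y-axis segment lies entirely on the curve.
Finally, these observations pin down the coefficients.

2*x^4 + 3*x*y^3 + 3*x*y^2 + x*y - 2*x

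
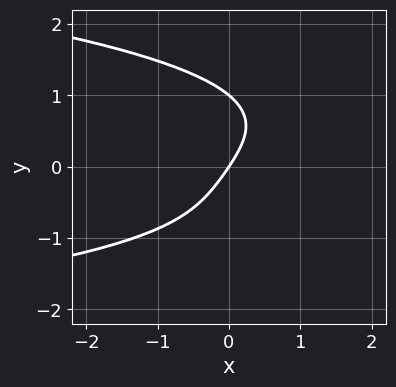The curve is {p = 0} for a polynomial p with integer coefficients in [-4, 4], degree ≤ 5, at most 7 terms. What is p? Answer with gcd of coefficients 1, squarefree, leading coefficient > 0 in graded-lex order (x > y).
2*y^4 + x*y^2 + x*y + 3*x - 2*y

deg p = 4. The shape is more complex than any degree-3 curve.
Observable constraints: it crosses the x-axis at the gridline x = 0; the y-axis gridline crossings are at y ∈ {0, 1}.
Together with the visible shape, these determine p as stated.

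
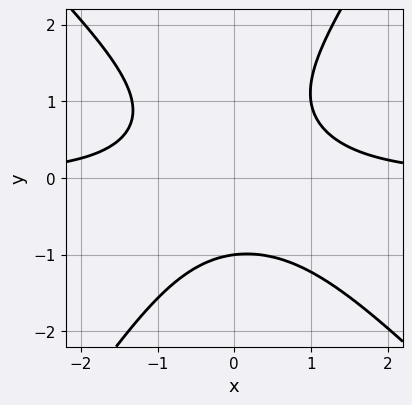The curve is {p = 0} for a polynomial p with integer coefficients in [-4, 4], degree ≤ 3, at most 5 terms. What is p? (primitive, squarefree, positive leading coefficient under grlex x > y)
3*x^2*y + x*y^2 - 2*y^3 + y^2 - 3

First, degree: the shape is more complex than any degree-2 curve, so deg p = 3.
Then, against the integer gridlines: no x-intercept at any integer in the box; it crosses the y-axis at the gridline y = -1.
Finally, the integer polynomial consistent with all of this is the stated p.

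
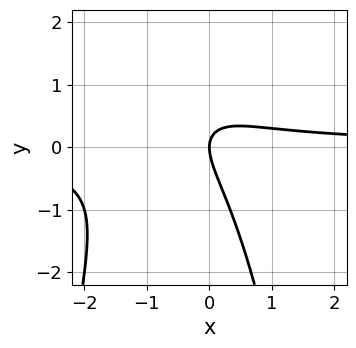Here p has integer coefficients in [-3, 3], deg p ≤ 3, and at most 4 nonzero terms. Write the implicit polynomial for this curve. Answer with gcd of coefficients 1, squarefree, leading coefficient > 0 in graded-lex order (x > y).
First, the degree is 3 — a generic line meets the curve in up to 3 points.
Next, observable constraints: it meets the y-axis at y = 0 (among the integer gridlines); it crosses the x-axis at the gridline x = 0.
Finally, together with the visible shape, these determine p as stated.

3*x^2*y + 3*x*y + 2*y^2 - 2*x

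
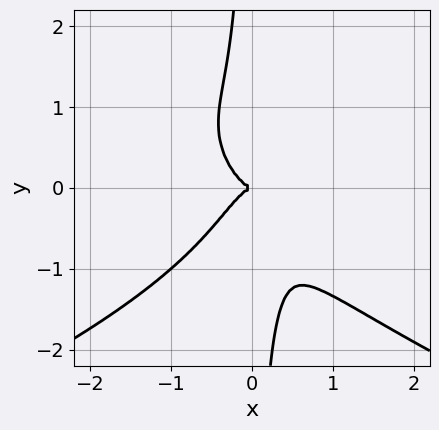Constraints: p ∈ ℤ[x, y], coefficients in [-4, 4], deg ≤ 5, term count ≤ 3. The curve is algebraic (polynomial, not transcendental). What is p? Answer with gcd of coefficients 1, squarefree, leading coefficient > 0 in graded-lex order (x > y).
1. The degree is 4 — a generic line meets the curve in up to 4 points.
2. Checking where it meets the axes: it meets the x-axis at x = 0 (among the integer gridlines); one y-axis crossing is at y = 0.
3. Fitting integer coefficients to these (and the overall shape) gives p.

2*x*y^3 + 3*x^3 + y^2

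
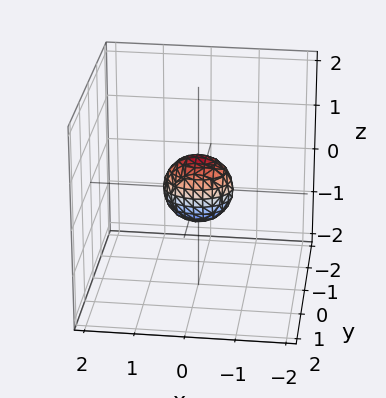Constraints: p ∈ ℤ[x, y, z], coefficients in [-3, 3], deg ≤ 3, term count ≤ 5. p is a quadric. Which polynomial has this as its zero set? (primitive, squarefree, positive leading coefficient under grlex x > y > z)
2*x^2 + 3*y^2 + 2*z^2 - 1

deg p = 2.
Symmetries: the x ↦ −x reflection is a symmetry, so x appears only in even powers; the y ↦ −y reflection is a symmetry, so y appears only in even powers; the z ↦ −z reflection is a symmetry, so z appears only in even powers.
Assembling these constraints gives the stated polynomial.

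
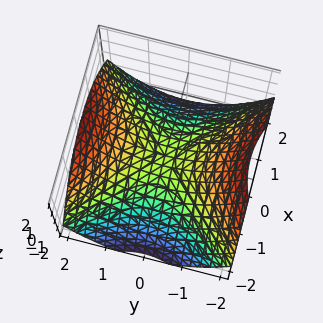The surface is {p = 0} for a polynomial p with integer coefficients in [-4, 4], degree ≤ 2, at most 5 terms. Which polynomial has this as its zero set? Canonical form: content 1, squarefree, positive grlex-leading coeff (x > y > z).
x^2 - y^2 + 2*z

First, deg p = 2.
Next, symmetries: it's symmetric under y → −y, forcing even powers of y; the x ↦ −x reflection is a symmetry, so x appears only in even powers.
Next, checking where it meets the axes: it meets the x-axis at x = 0 (among the integer gridlines); one z-axis crossing is at z = 0.
Finally, fitting integer coefficients to these (and the overall shape) gives p.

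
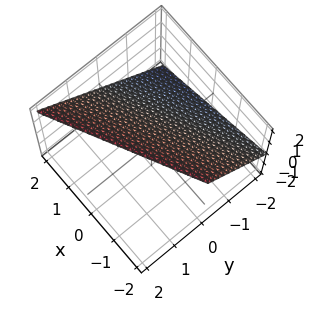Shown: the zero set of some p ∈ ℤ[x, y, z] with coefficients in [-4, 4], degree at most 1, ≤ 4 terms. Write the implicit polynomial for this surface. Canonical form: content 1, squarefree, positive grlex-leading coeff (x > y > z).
x - 2*y + 2*z - 2

Degree: the surface is flat (a plane), so deg p = 1.
Against the integer gridlines: one z-axis crossing is at z = 1; it crosses the y-axis at the gridline y = -1; one x-axis crossing is at x = 2.
Fitting integer coefficients to these (and the overall shape) gives p.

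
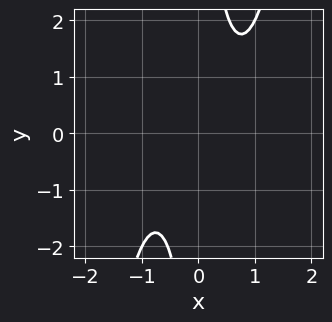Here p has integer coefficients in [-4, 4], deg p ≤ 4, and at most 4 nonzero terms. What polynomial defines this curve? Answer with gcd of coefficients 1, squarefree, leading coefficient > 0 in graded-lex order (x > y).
x^4 - x*y + 1

Degree: the shape is more complex than any degree-3 curve, so deg p = 4.
Reading off the gridlines: it misses every integer gridline on the x-axis; no y-intercept at any integer in the box.
These observations pin down the coefficients.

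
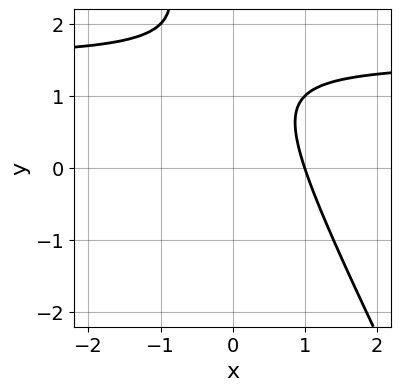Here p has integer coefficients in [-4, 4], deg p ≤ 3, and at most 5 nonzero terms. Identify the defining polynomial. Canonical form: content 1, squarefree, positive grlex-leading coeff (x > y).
2*x*y + y^2 - 3*x - 3*y + 3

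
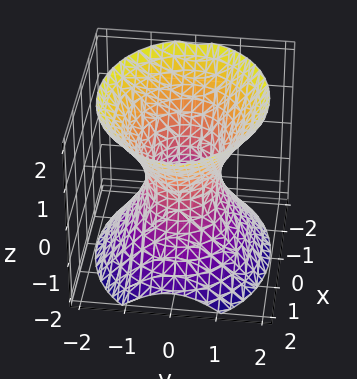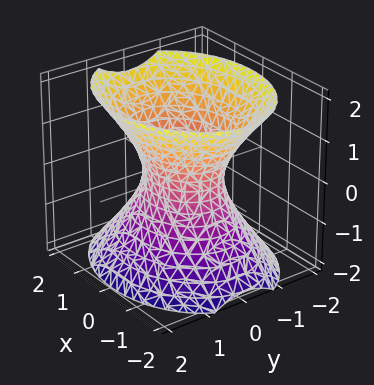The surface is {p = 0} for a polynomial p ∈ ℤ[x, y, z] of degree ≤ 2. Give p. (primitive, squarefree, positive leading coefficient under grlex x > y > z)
2*x^2 + 3*y^2 - 2*z^2 - 2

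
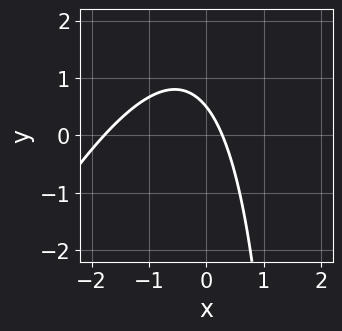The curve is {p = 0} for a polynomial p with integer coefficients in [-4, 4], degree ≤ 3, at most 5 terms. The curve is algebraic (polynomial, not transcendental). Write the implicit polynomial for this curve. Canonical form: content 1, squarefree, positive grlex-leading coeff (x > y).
2*x^2 - x*y + 3*x + 2*y - 1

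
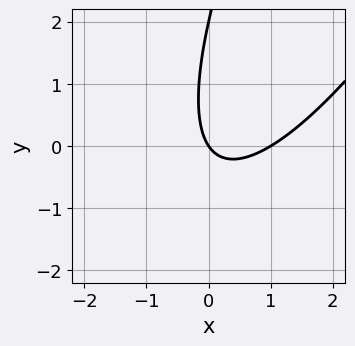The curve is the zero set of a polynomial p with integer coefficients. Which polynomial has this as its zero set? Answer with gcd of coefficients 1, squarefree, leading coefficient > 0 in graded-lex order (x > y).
3*x^2 - 3*x*y + y^2 - 3*x - 2*y

First, deg p = 2. The shape is more complex than any degree-1 curve.
Then, checking where it meets the axes: among the integer gridlines, it crosses the y-axis at y ∈ {0, 2}; the x-axis gridline crossings are at x ∈ {0, 1}.
Finally, the integer polynomial consistent with all of this is the stated p.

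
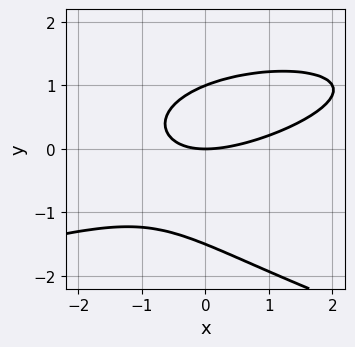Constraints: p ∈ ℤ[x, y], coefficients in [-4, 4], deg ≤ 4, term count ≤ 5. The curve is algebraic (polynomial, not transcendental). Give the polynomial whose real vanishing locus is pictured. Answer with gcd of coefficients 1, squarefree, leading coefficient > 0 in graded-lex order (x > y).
2*y^3 + x^2 - 2*x*y + y^2 - 3*y

The degree is 3 — the shape is more complex than any degree-2 curve.
From the axis intercepts and sections: among the integer gridlines, it crosses the y-axis at y ∈ {0, 1}; one x-axis crossing is at x = 0.
Together with the visible shape, these determine p as stated.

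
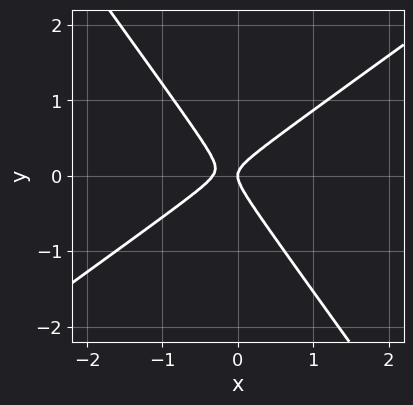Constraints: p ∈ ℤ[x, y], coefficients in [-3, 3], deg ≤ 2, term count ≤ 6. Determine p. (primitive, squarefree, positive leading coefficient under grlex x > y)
(a) deg p = 2. A generic line meets the curve in up to 2 points.
(b) From the axis intercepts and sections: it crosses the x-axis at the gridline x = 0; it meets the y-axis at y = 0 (among the integer gridlines).
(c) The integer polynomial consistent with all of this is the stated p.

3*x^2 - 2*x*y - 3*y^2 + x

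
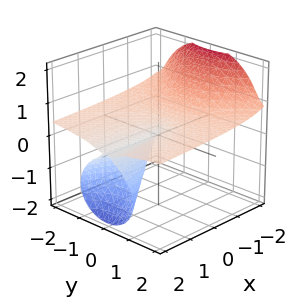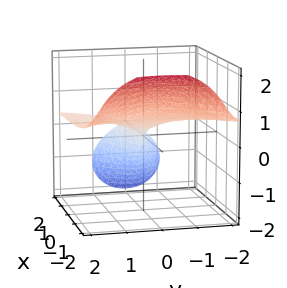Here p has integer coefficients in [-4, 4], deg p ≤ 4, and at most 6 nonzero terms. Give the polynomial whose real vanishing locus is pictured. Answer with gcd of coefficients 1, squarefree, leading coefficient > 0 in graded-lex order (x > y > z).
deg p = 3. No degree-2 surface has this shape.
From the axis intercepts and sections: one z-axis crossing is at z = 0; every point of the x-axis in the box is on the surface; it meets the y-axis at y = 0 (among the integer gridlines).
The integer polynomial consistent with all of this is the stated p.

3*x*z^2 + 2*y^2*z + 3*z^3 - y^2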